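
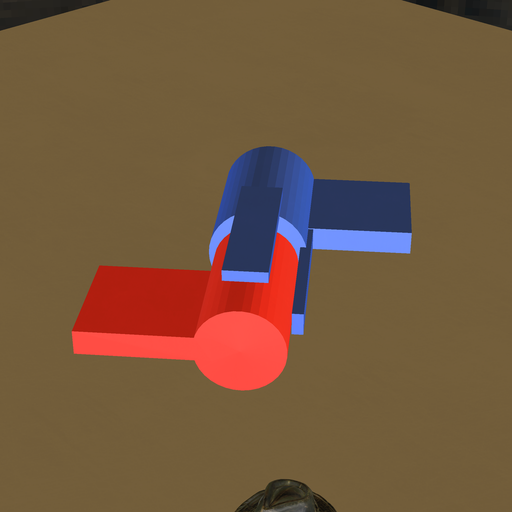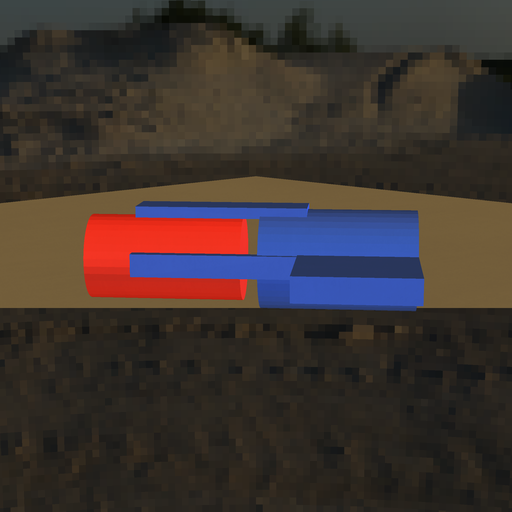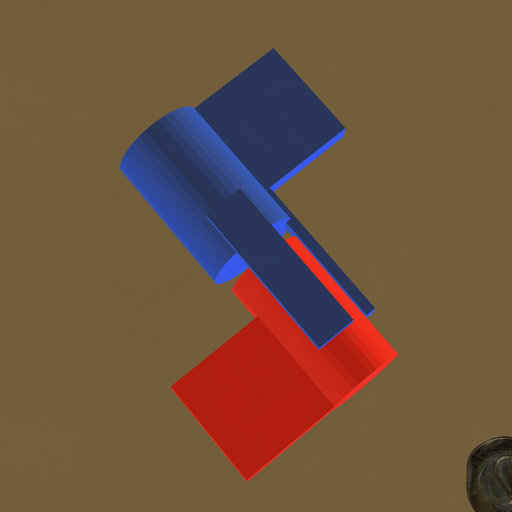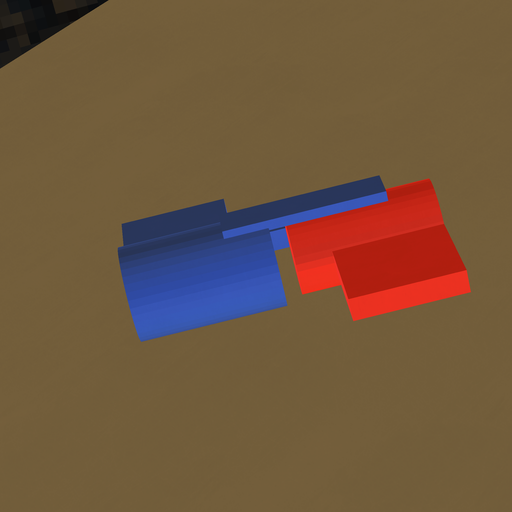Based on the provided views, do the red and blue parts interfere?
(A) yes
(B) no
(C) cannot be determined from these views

(B) no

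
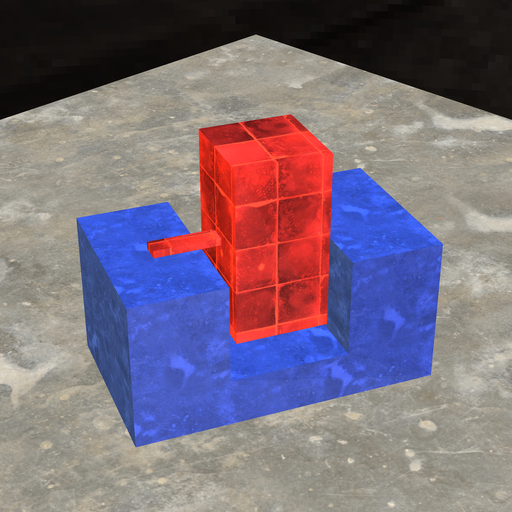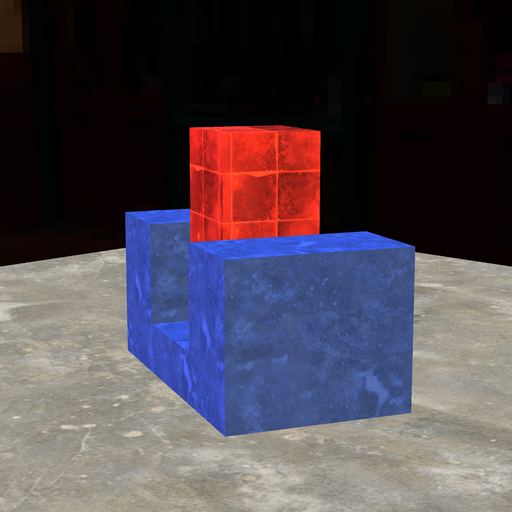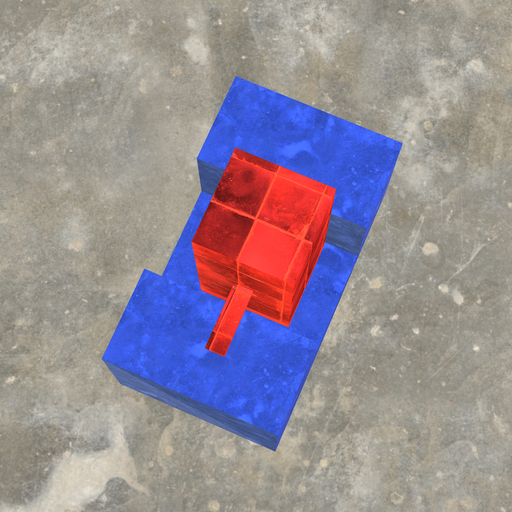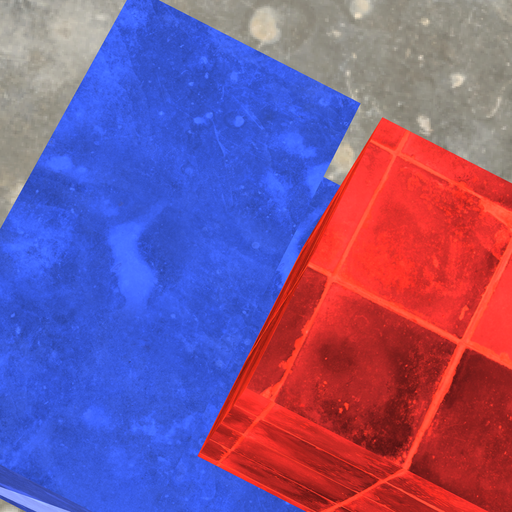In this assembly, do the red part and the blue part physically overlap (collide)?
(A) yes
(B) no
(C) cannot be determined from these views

(B) no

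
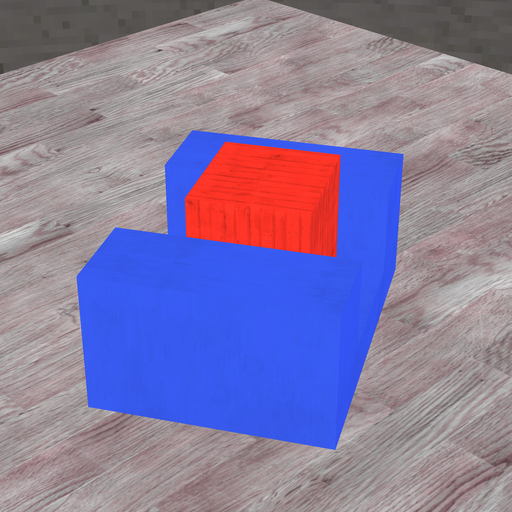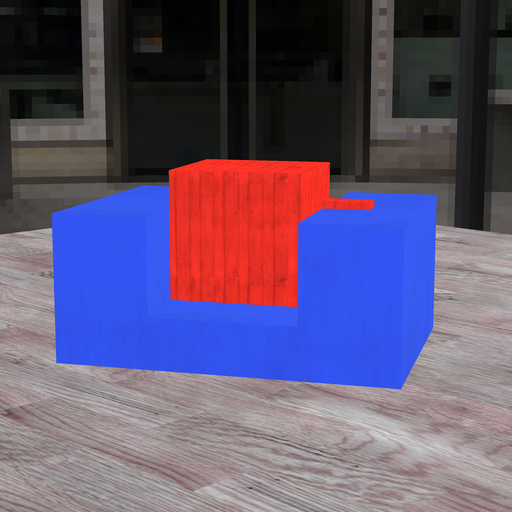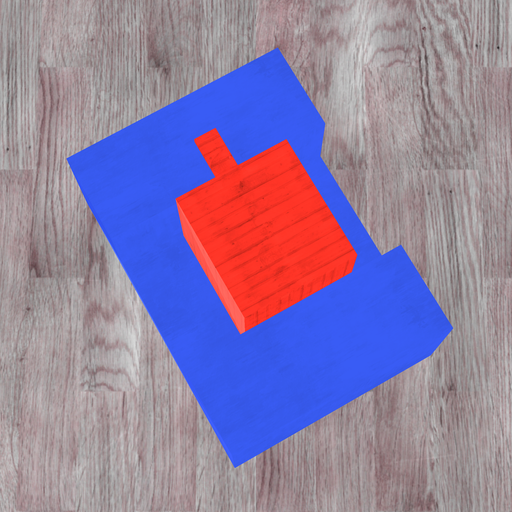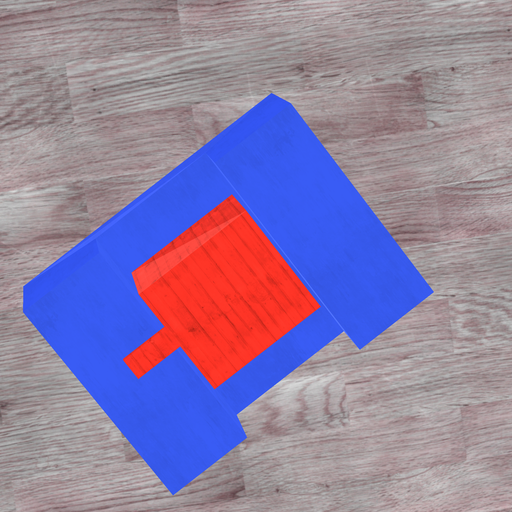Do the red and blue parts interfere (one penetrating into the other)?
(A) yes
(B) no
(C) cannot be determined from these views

(B) no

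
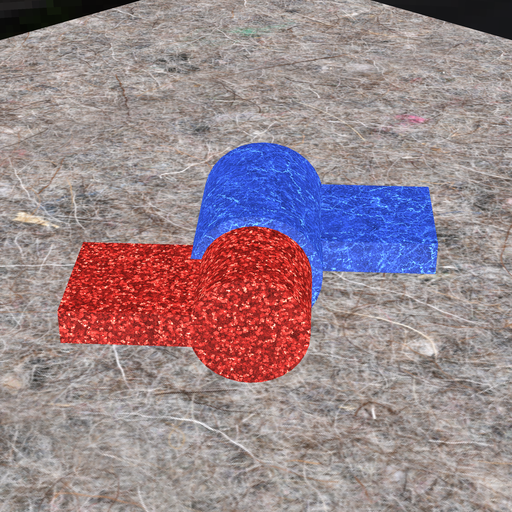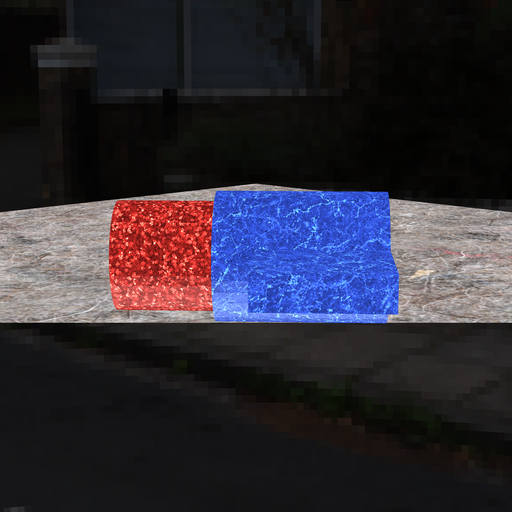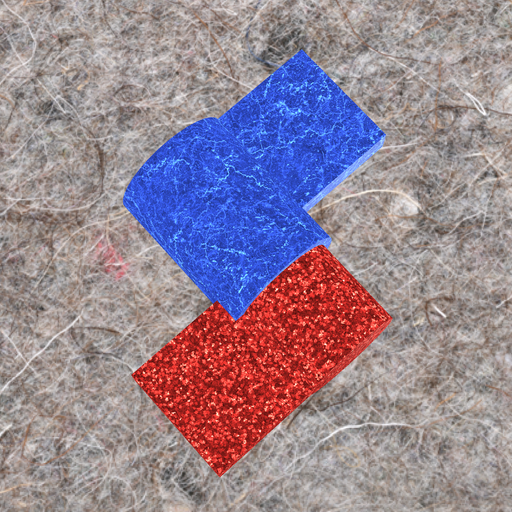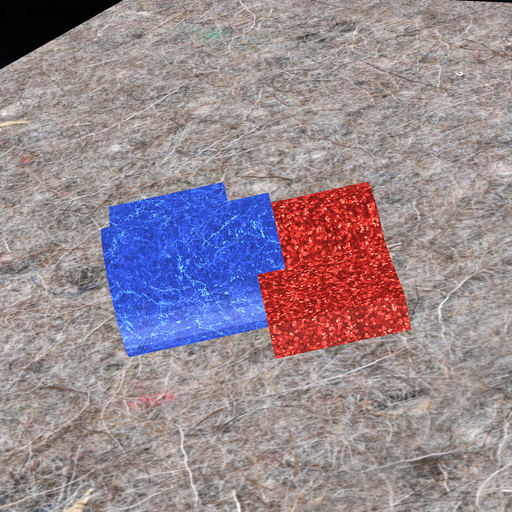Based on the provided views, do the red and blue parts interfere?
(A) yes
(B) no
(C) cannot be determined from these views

(A) yes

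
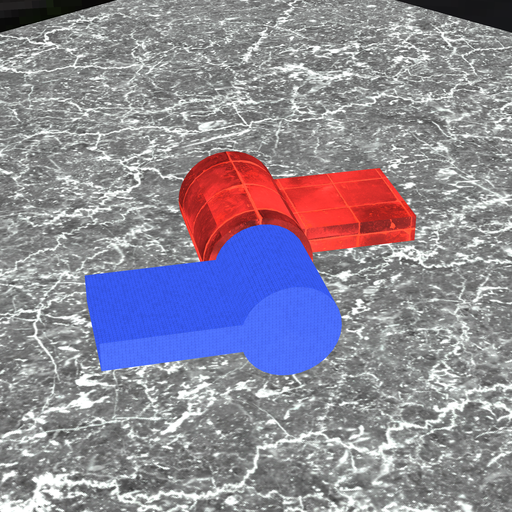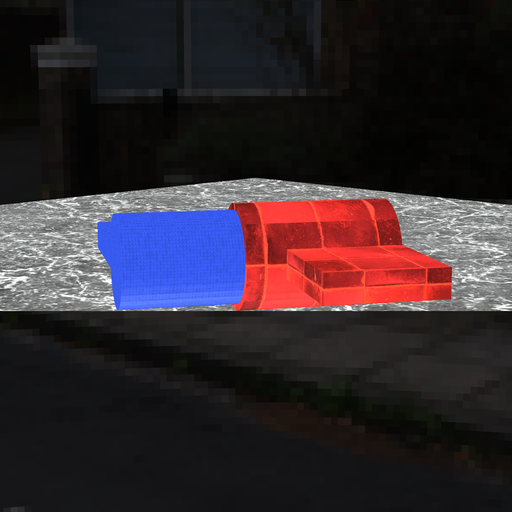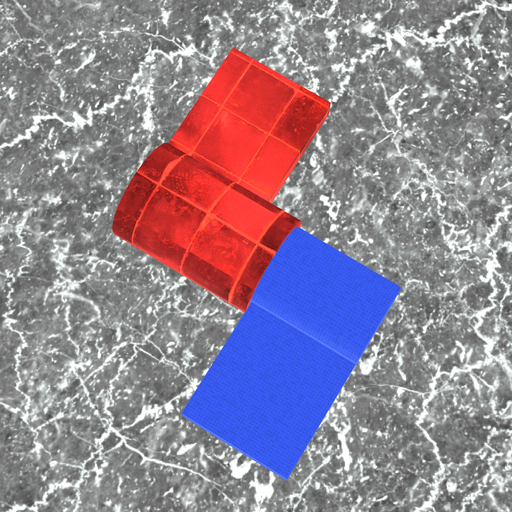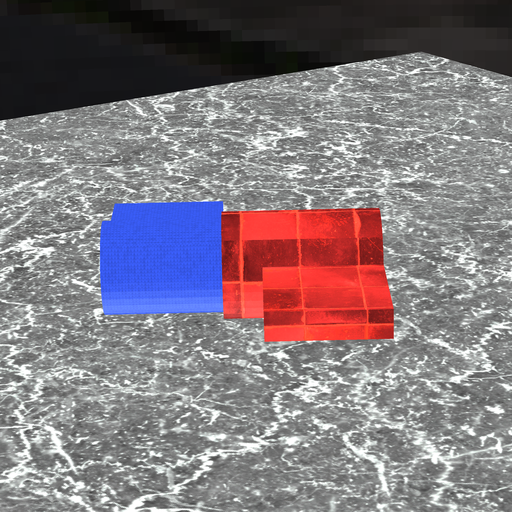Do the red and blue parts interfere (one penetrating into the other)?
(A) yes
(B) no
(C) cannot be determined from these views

(A) yes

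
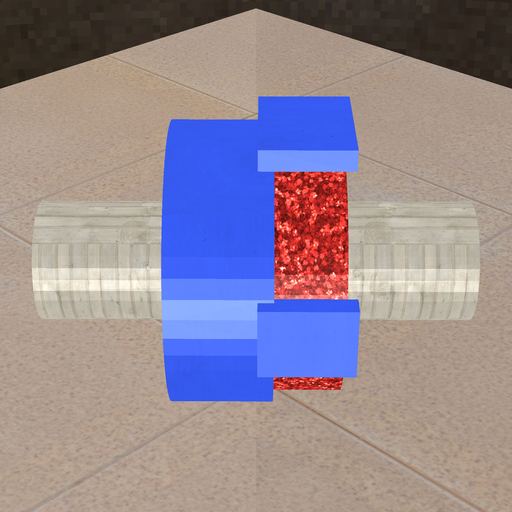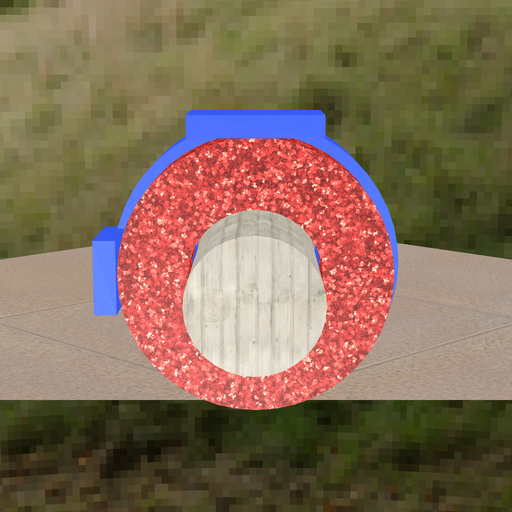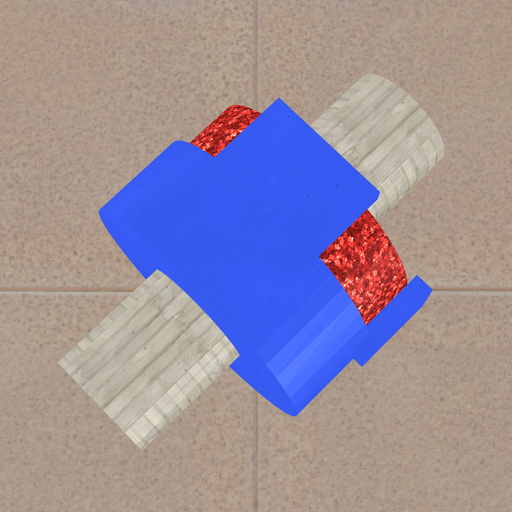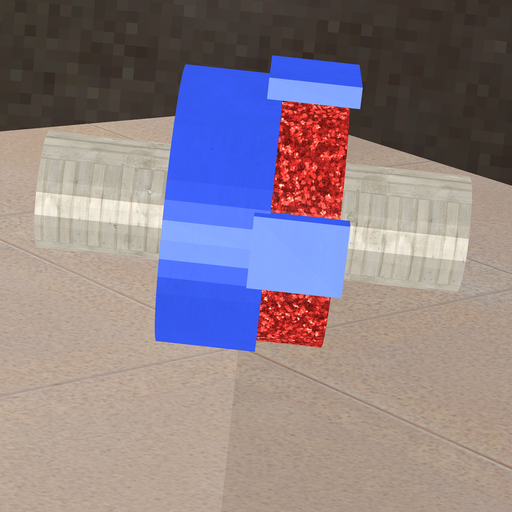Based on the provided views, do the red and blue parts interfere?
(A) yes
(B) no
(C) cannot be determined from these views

(A) yes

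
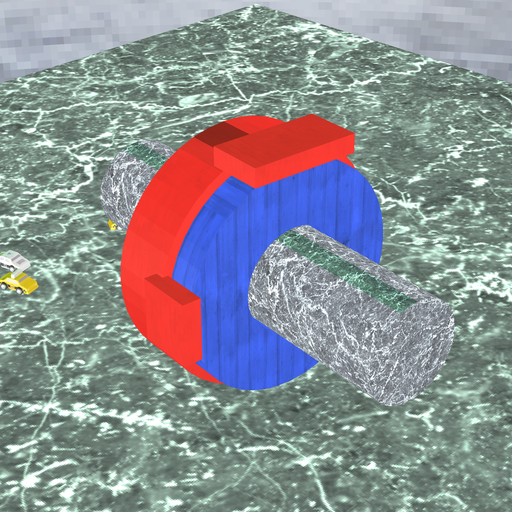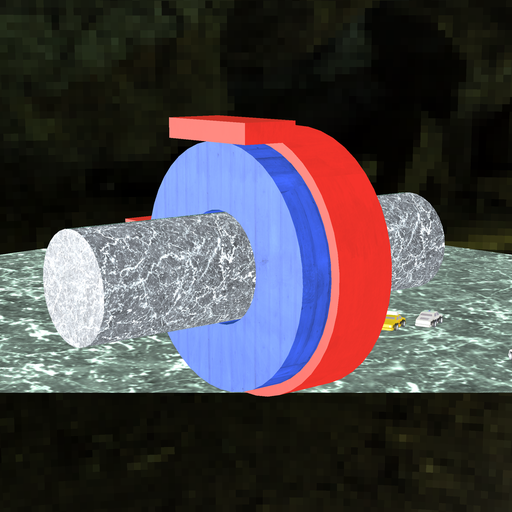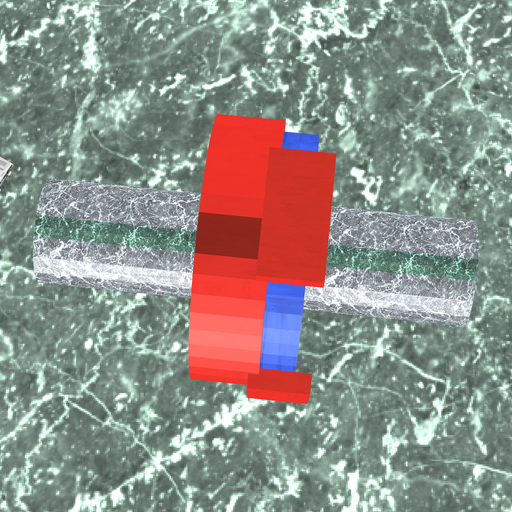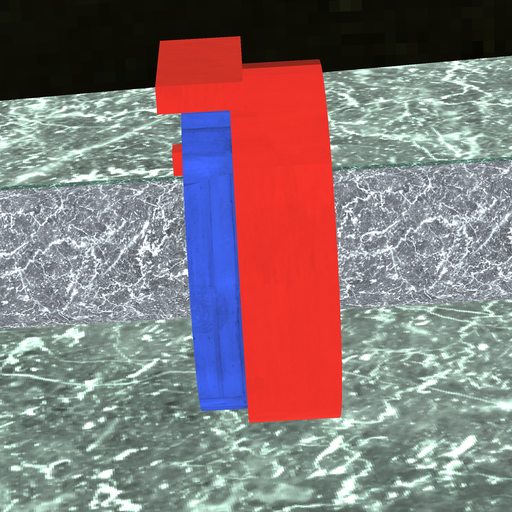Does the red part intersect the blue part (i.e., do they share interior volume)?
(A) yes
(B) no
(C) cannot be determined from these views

(A) yes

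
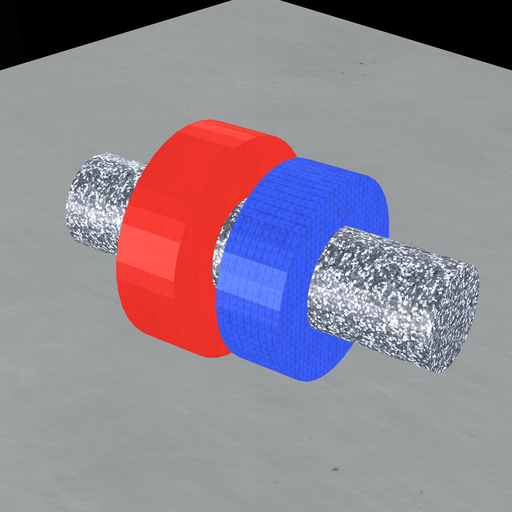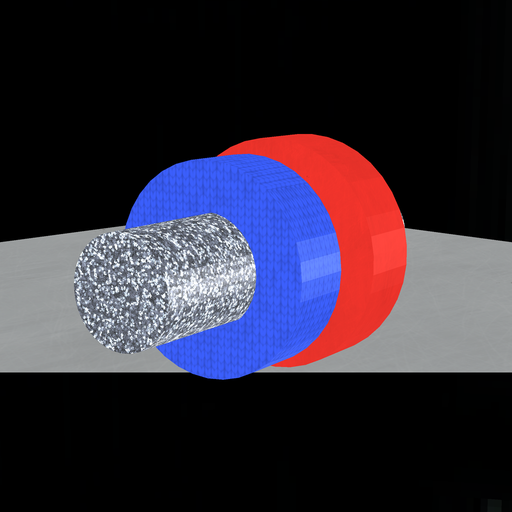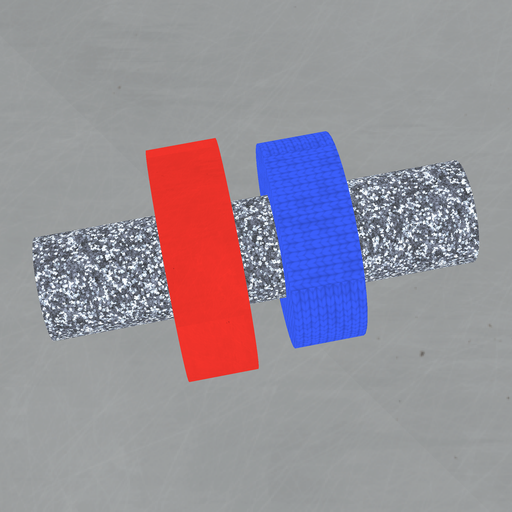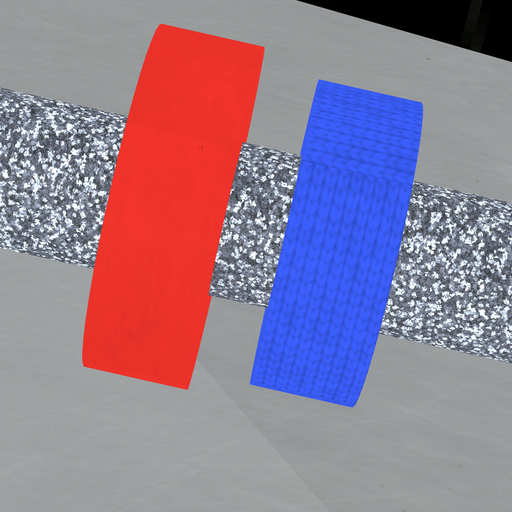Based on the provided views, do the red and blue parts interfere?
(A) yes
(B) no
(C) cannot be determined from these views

(B) no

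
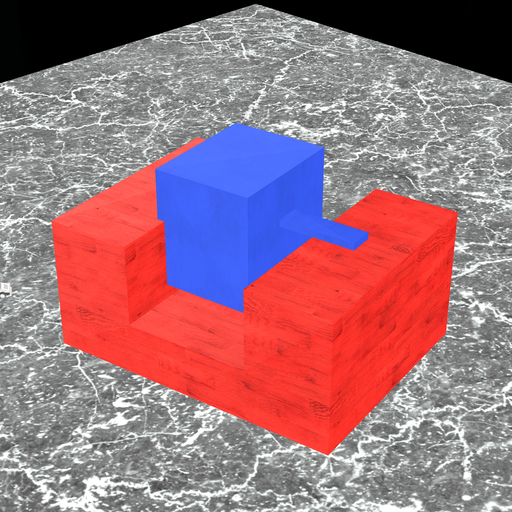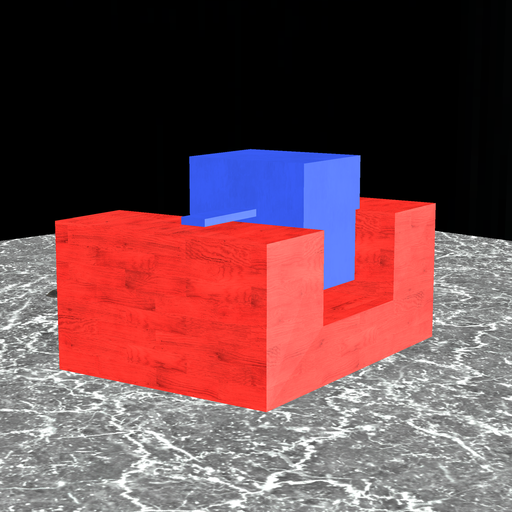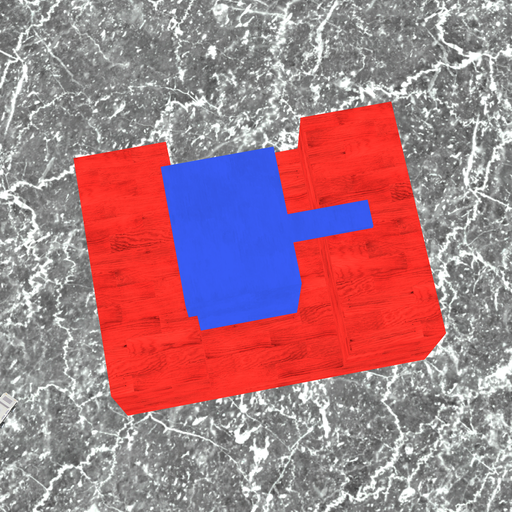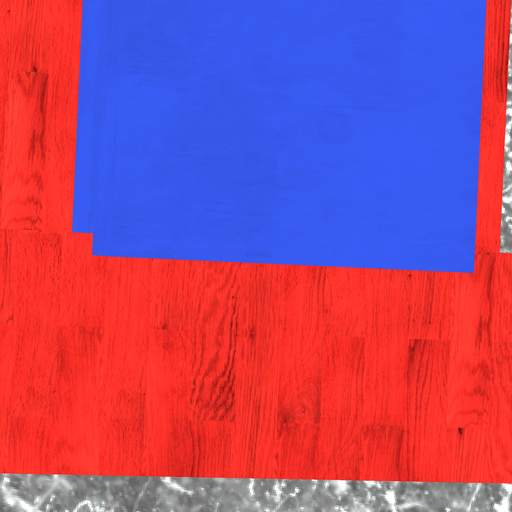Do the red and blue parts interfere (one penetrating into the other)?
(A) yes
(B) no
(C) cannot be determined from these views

(A) yes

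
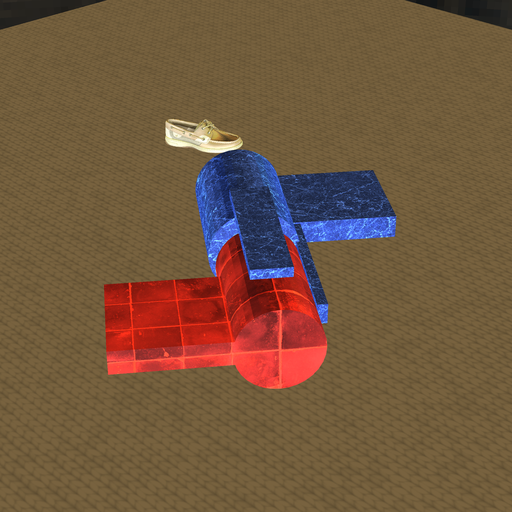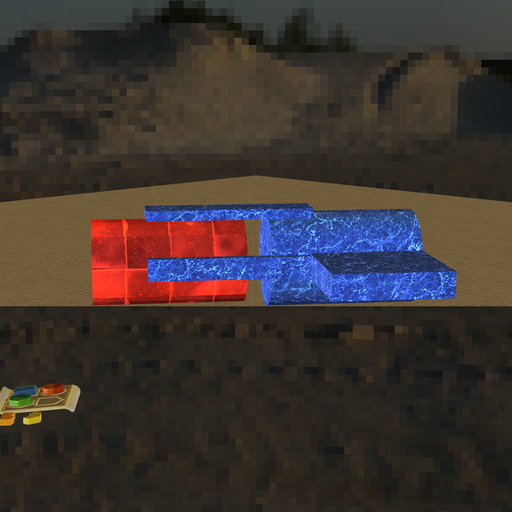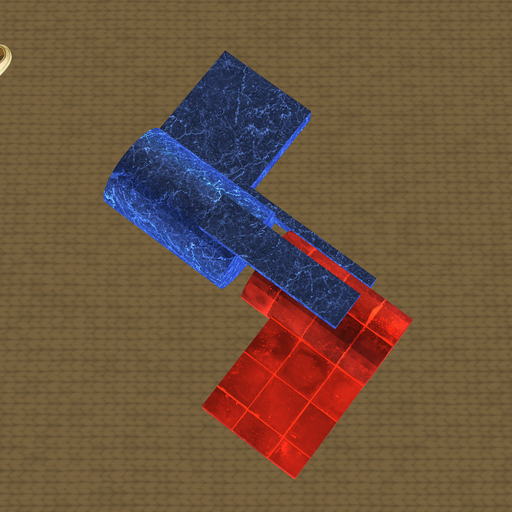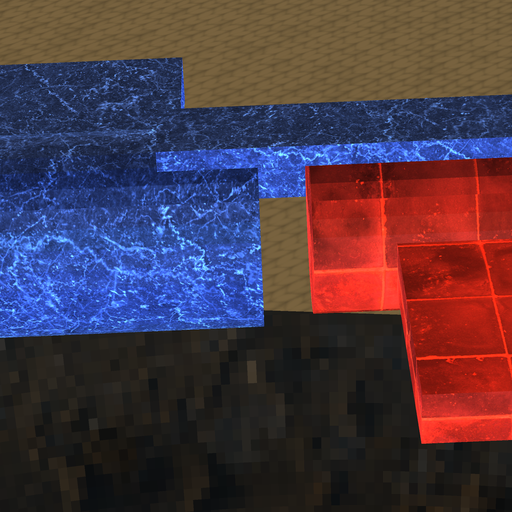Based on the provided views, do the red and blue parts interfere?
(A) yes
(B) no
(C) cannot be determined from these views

(B) no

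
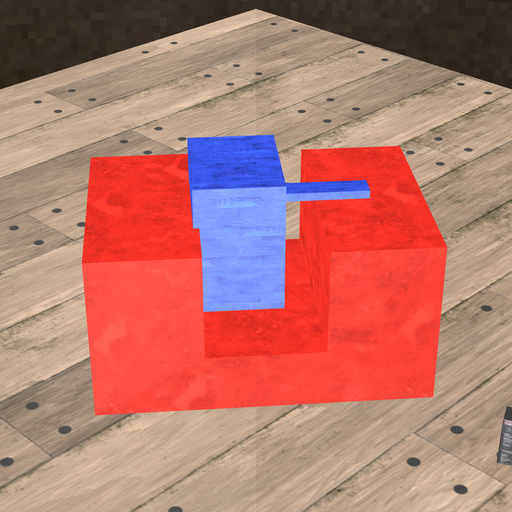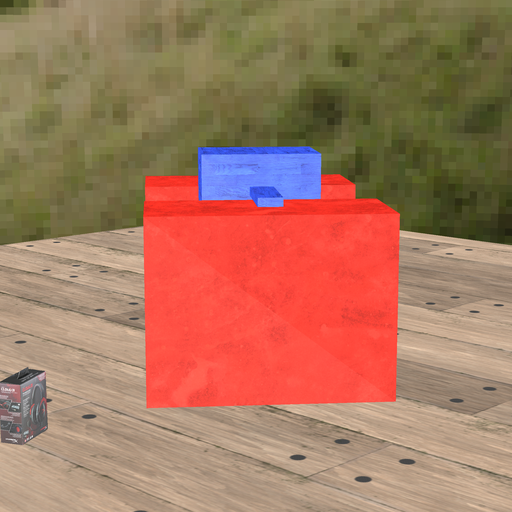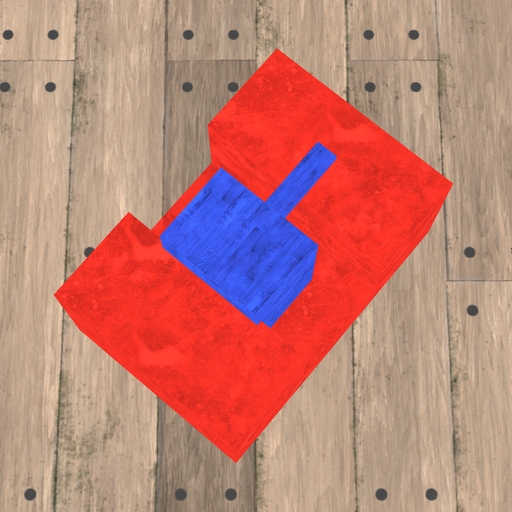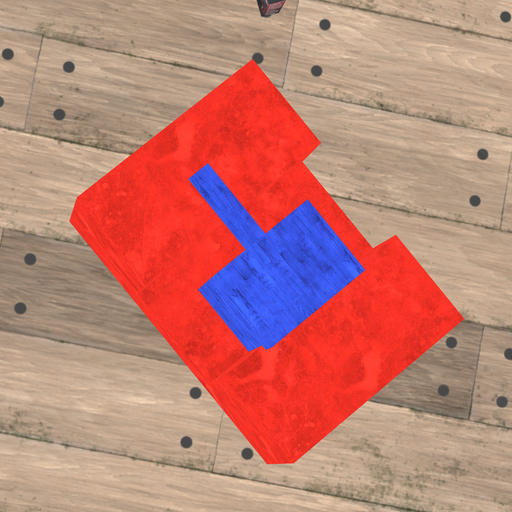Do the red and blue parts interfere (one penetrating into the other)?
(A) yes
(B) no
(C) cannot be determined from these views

(A) yes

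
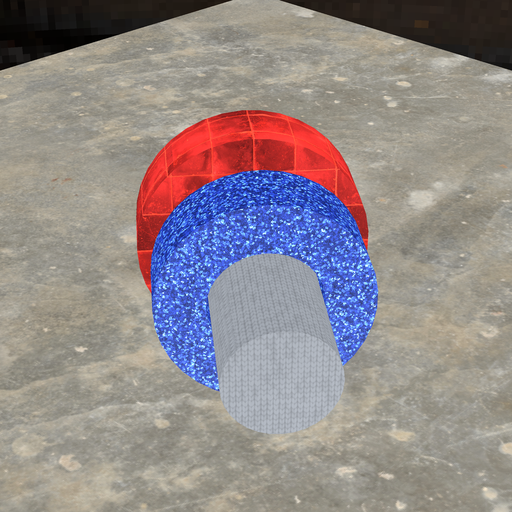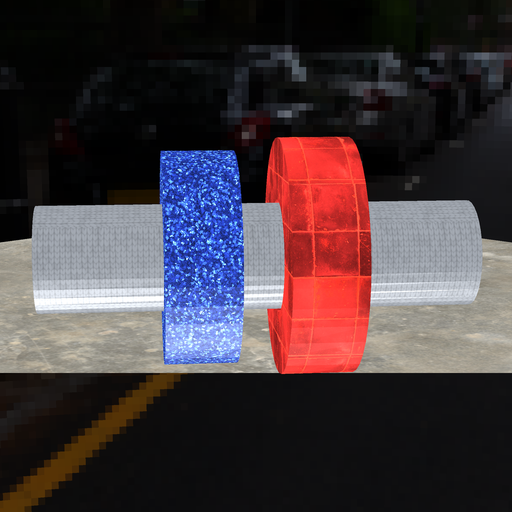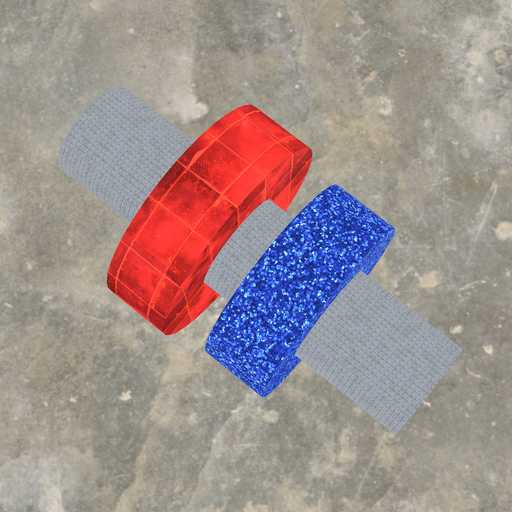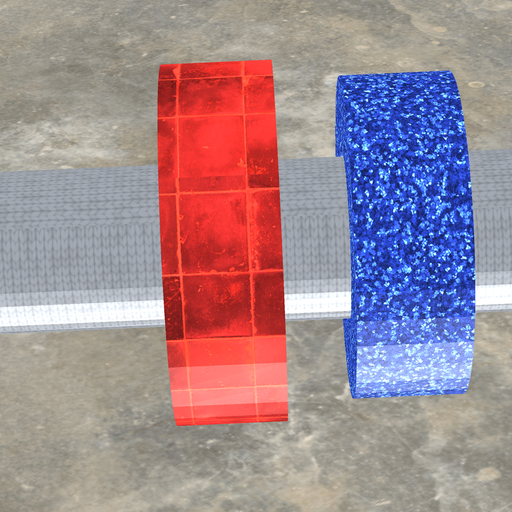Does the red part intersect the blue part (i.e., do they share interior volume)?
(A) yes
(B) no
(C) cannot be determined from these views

(B) no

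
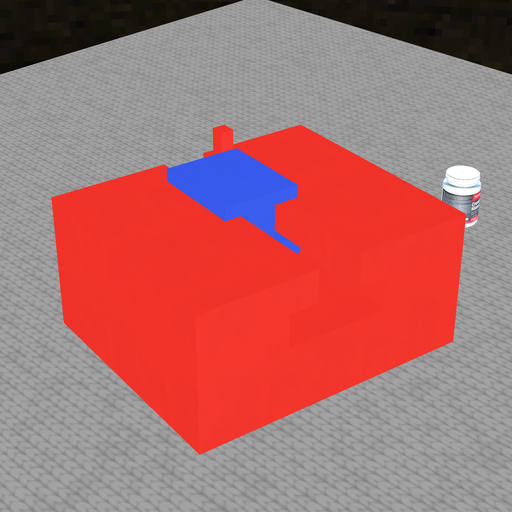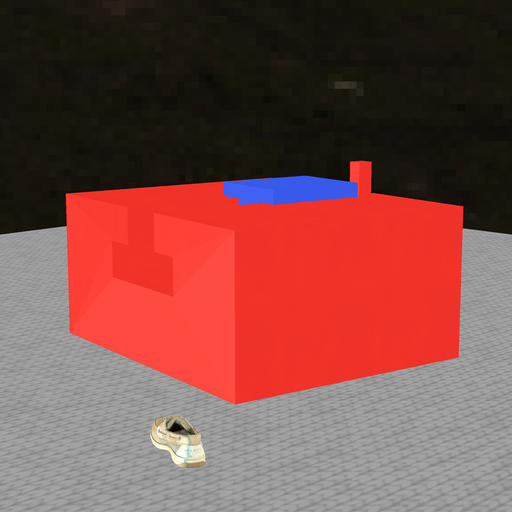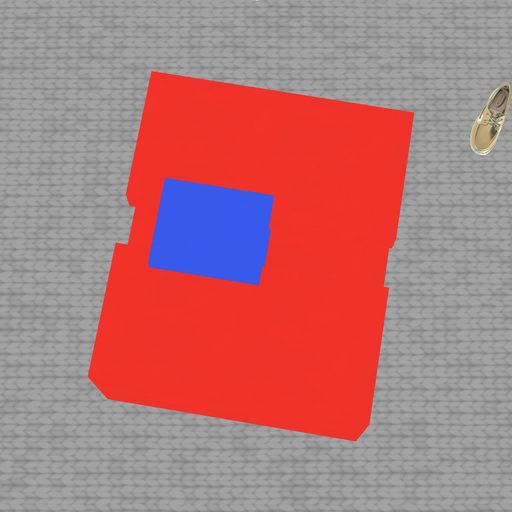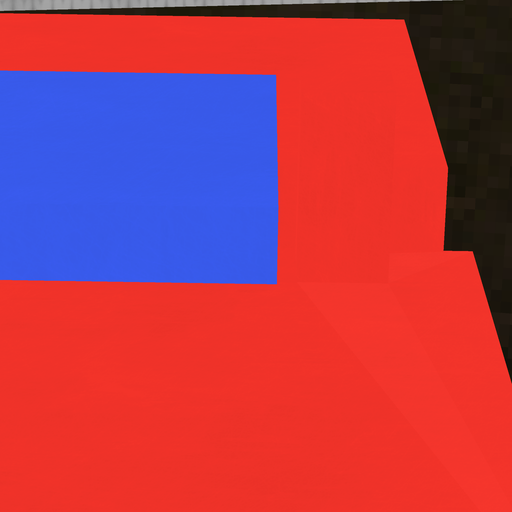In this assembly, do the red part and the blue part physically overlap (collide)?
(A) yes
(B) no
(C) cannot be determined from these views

(B) no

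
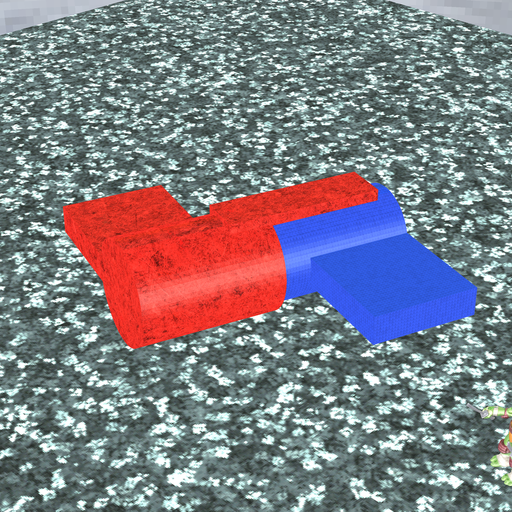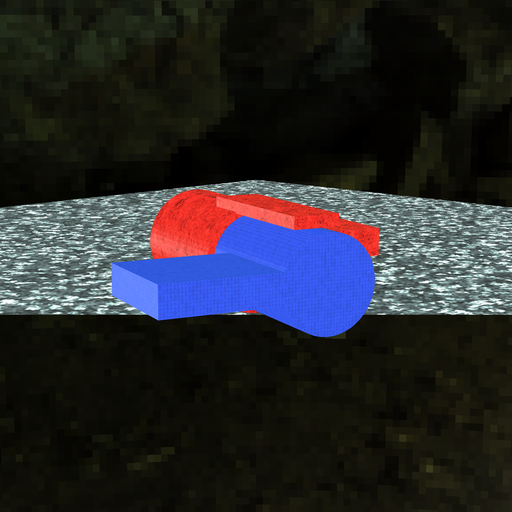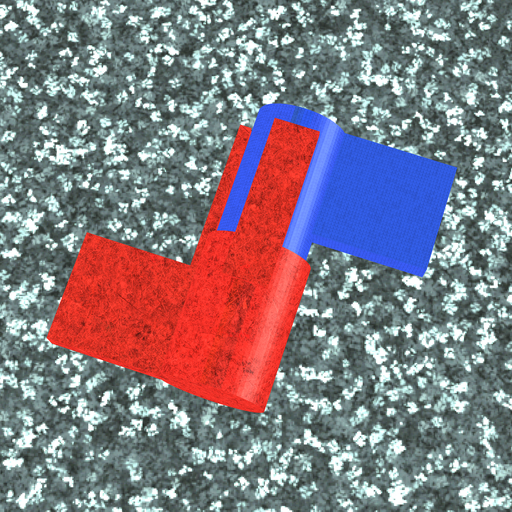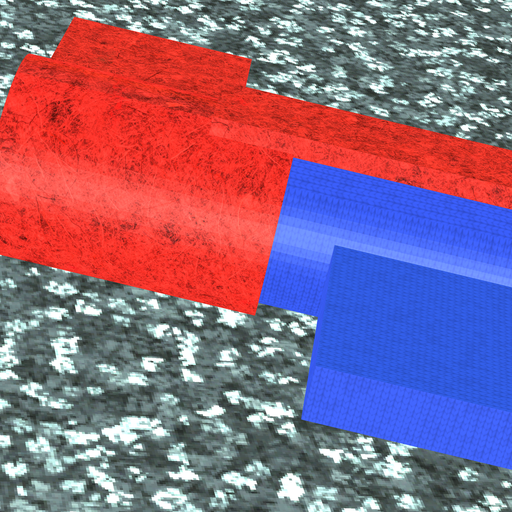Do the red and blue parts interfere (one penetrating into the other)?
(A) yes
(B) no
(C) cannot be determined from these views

(A) yes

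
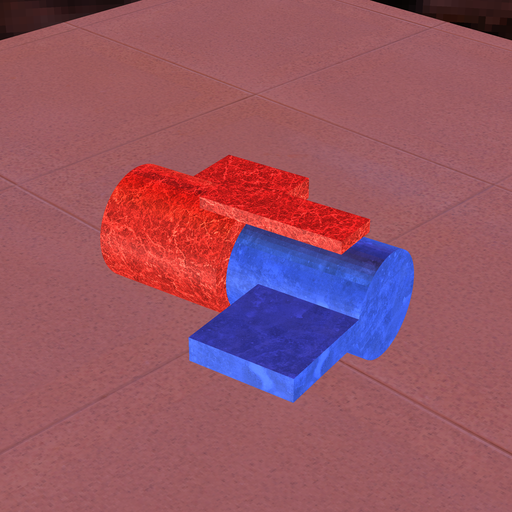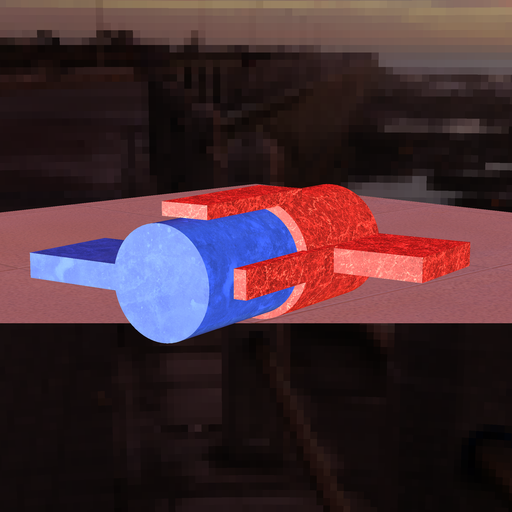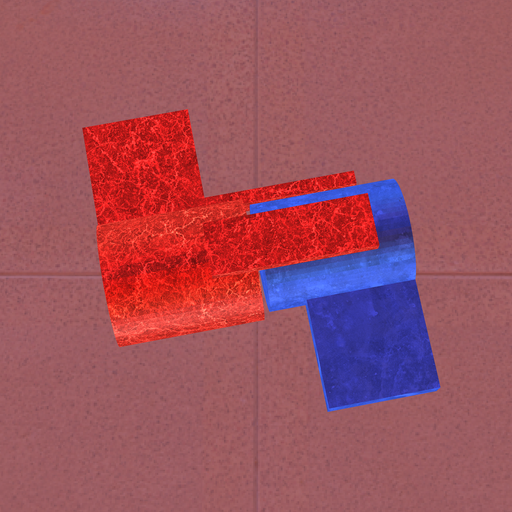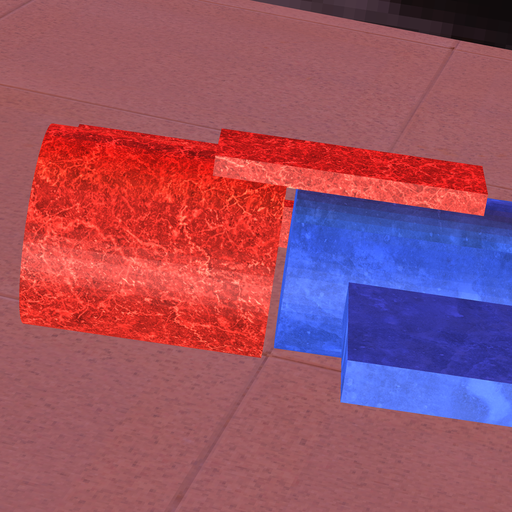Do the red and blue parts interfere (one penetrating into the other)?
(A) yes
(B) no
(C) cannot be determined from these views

(B) no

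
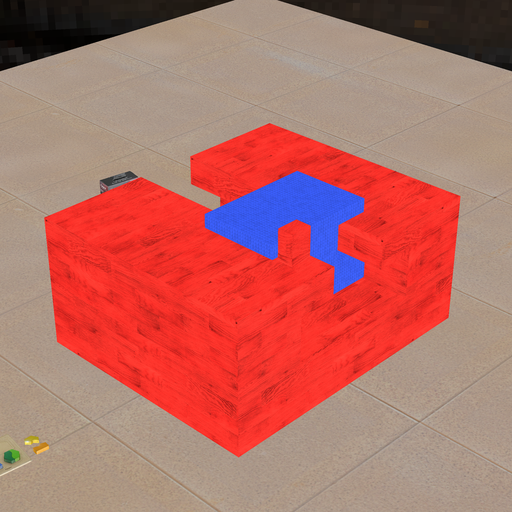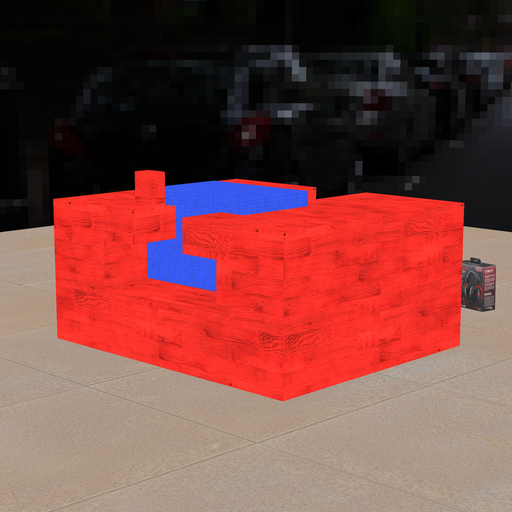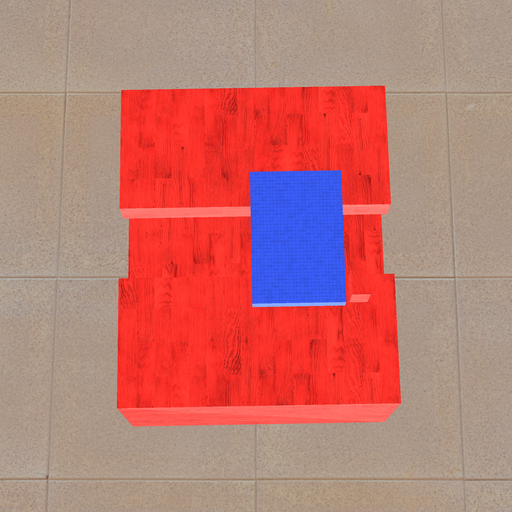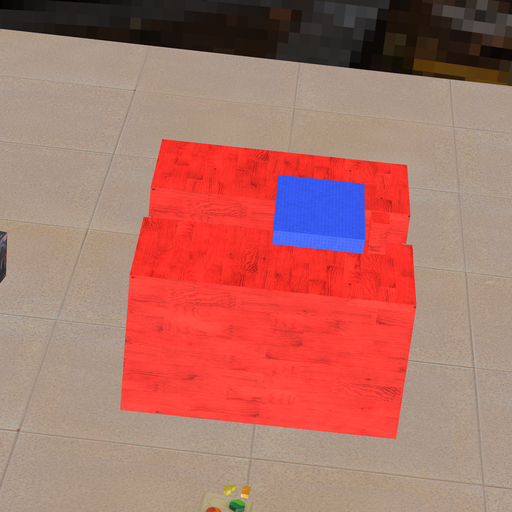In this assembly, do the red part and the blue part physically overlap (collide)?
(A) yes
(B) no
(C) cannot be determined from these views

(B) no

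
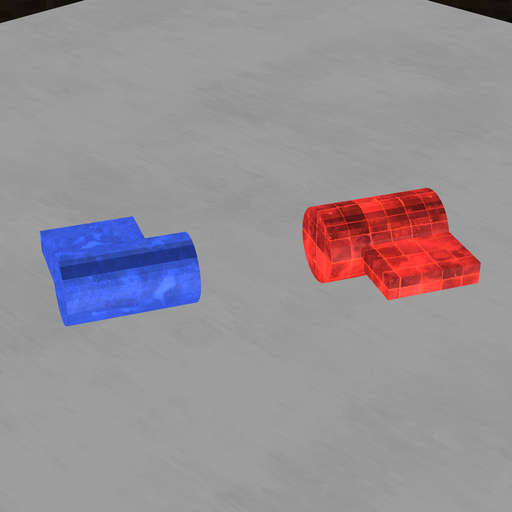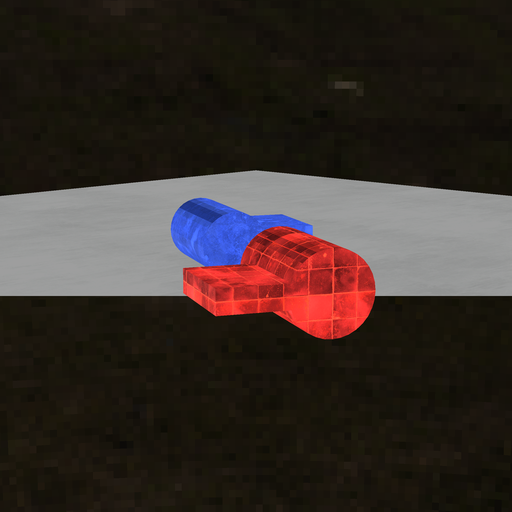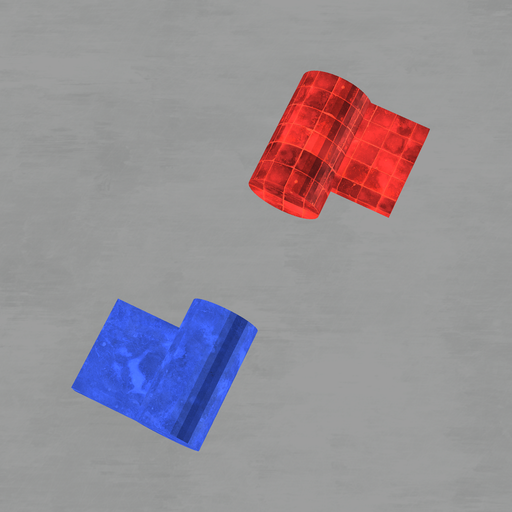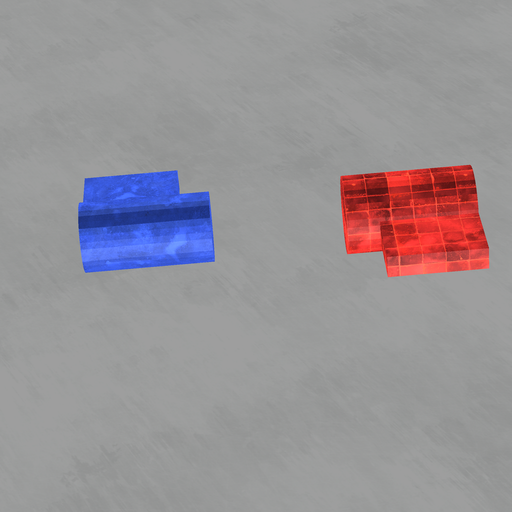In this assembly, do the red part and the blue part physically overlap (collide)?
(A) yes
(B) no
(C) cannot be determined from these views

(B) no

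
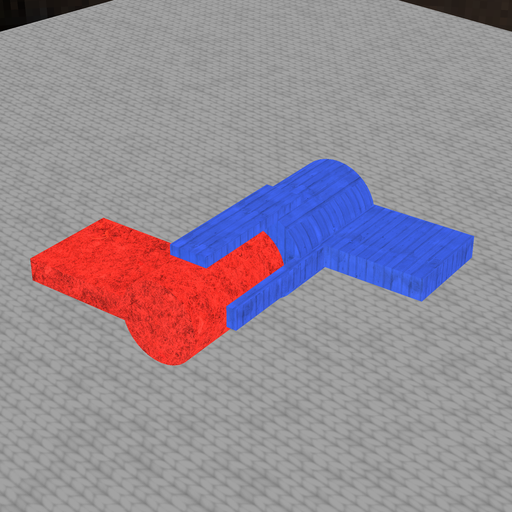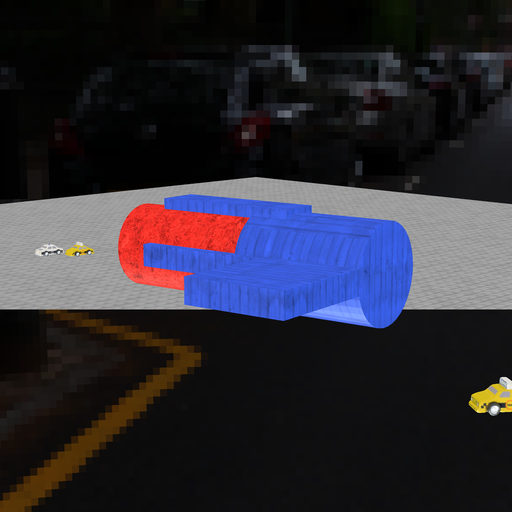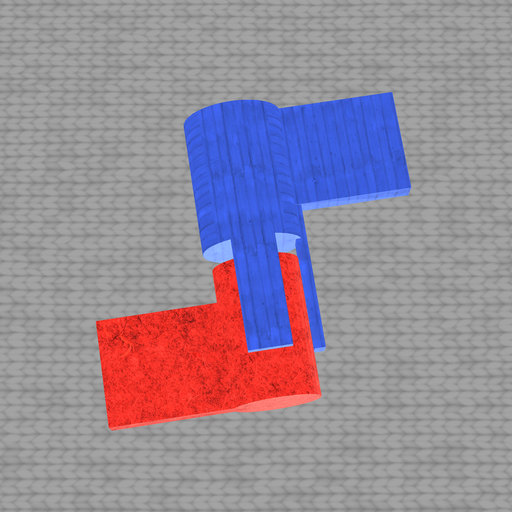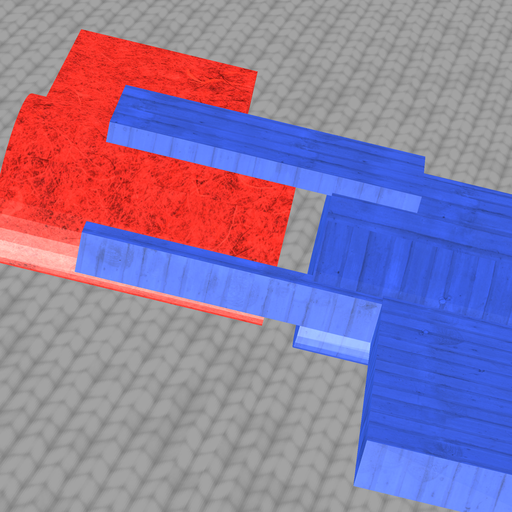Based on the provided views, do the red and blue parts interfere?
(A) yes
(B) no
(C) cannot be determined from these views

(B) no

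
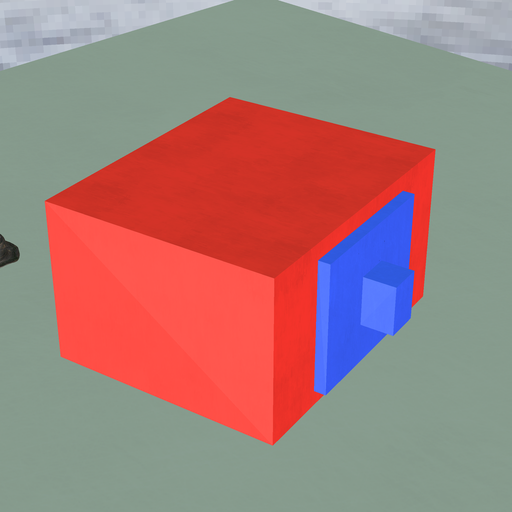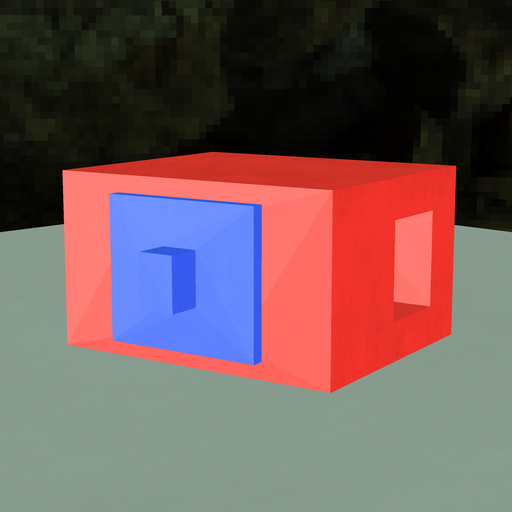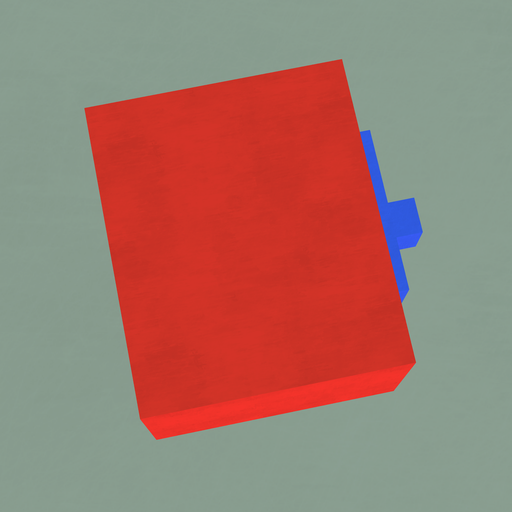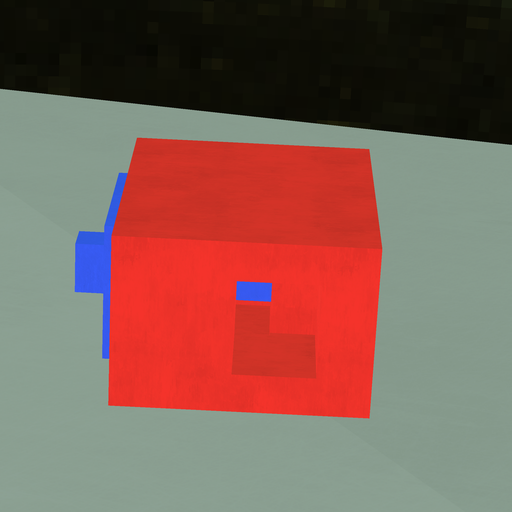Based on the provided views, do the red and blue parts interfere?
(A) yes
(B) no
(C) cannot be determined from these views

(A) yes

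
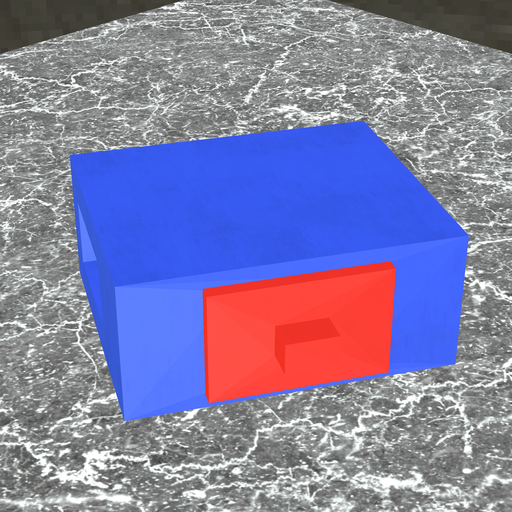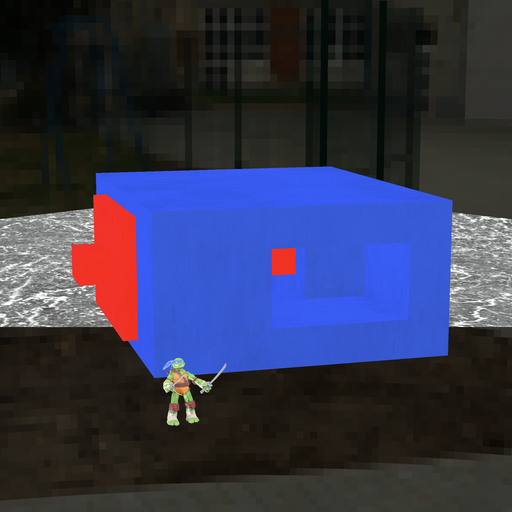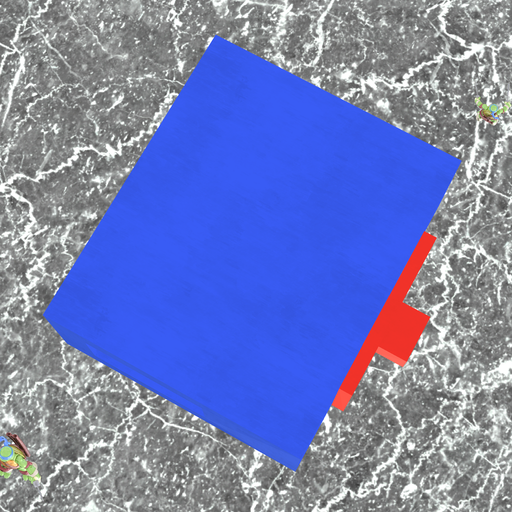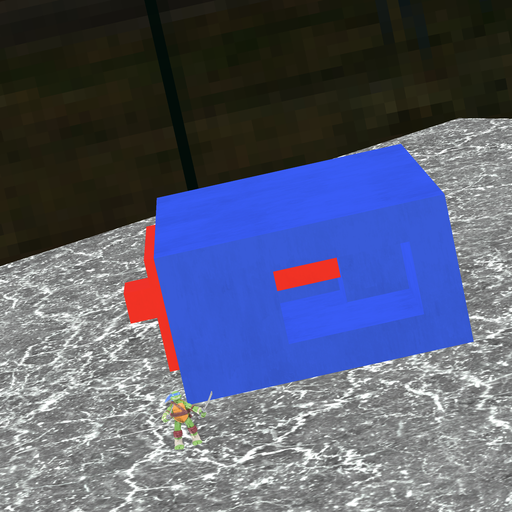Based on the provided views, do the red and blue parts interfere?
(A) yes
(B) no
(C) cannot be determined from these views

(A) yes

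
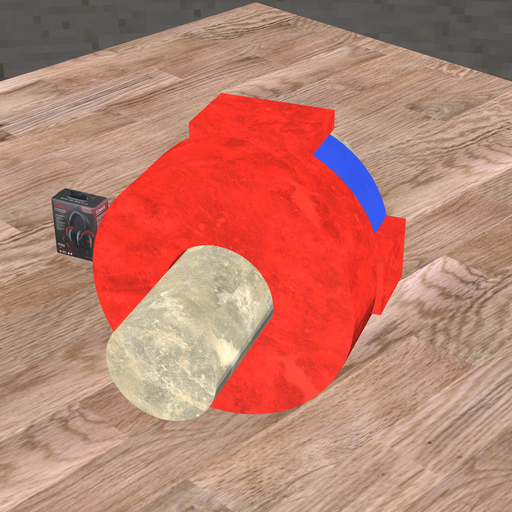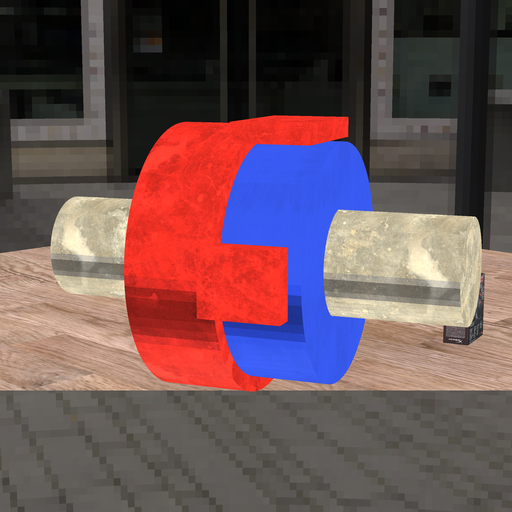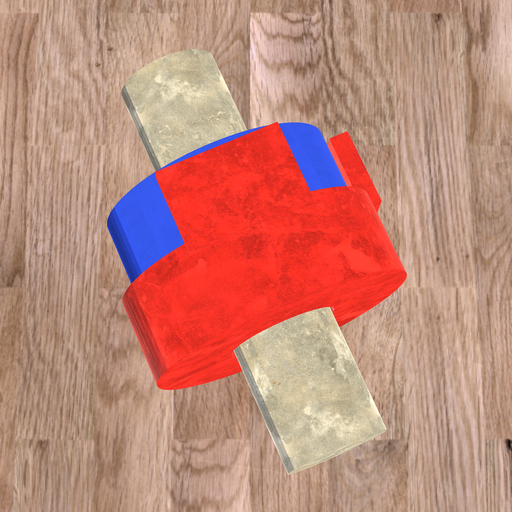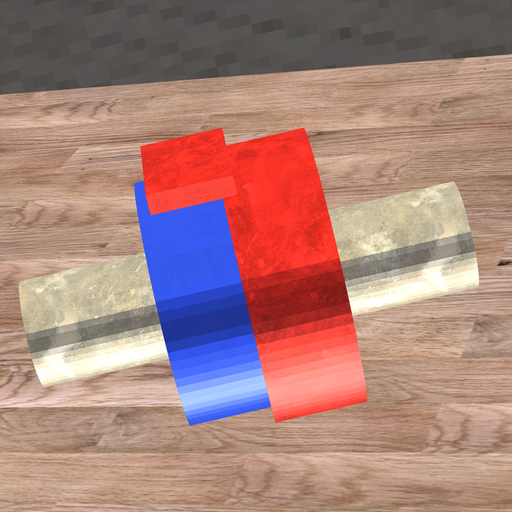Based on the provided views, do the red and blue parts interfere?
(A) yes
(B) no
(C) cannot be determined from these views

(A) yes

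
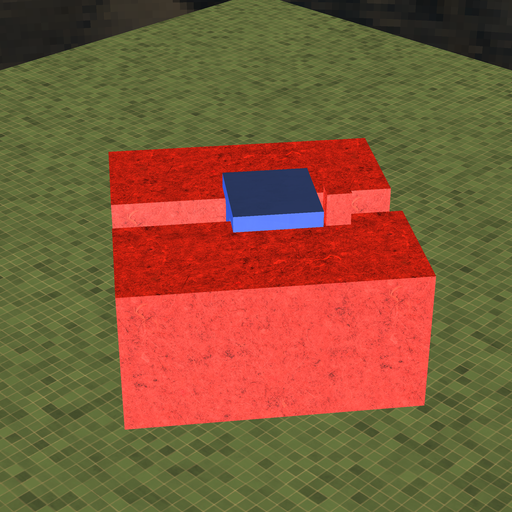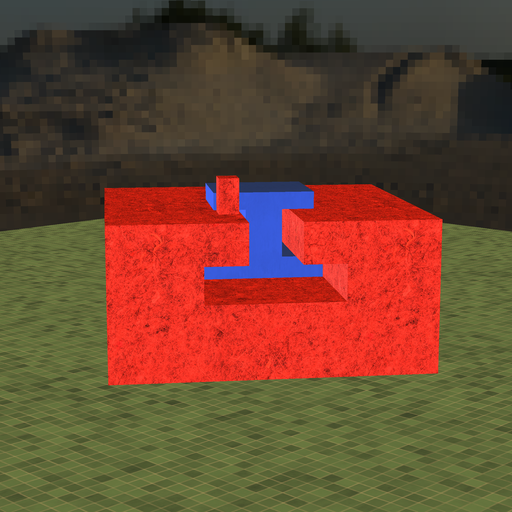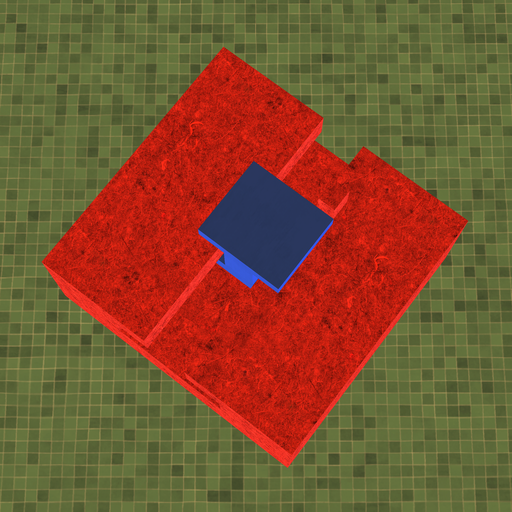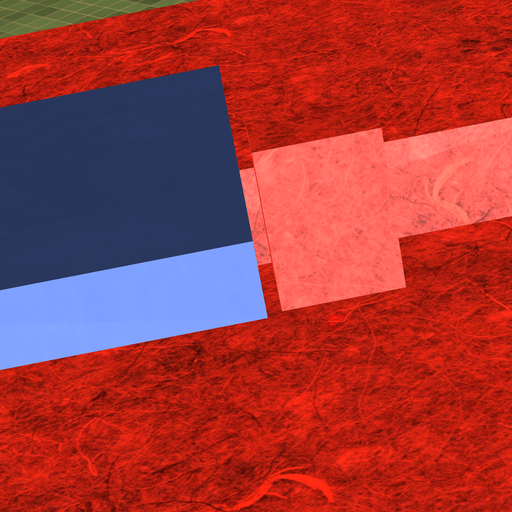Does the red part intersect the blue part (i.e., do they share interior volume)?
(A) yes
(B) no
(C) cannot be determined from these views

(B) no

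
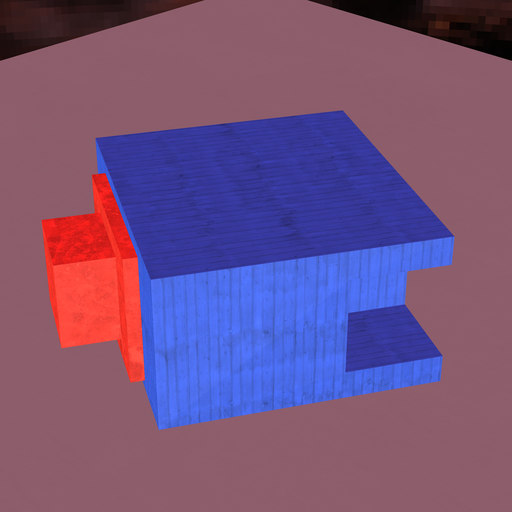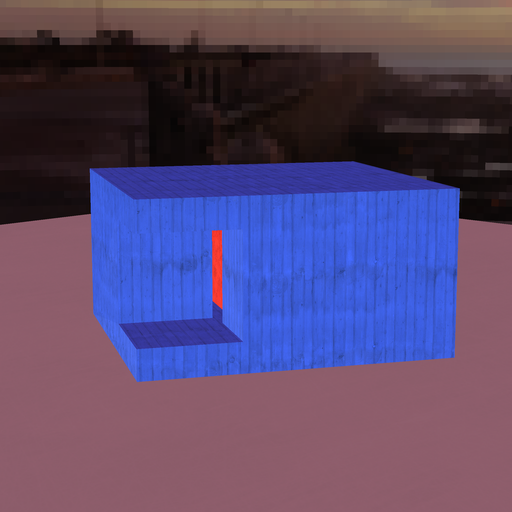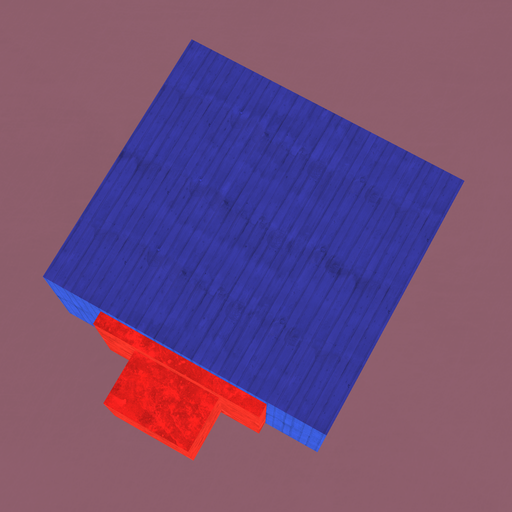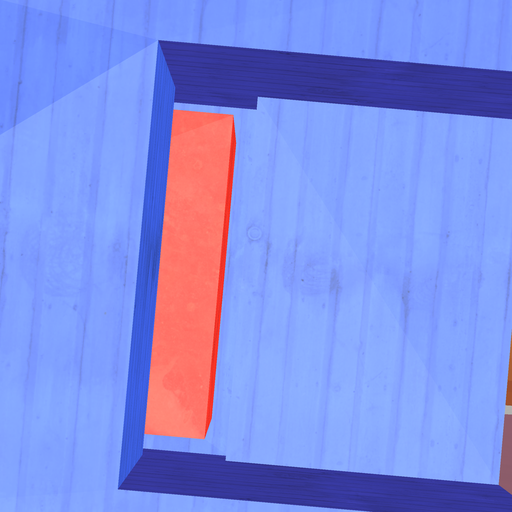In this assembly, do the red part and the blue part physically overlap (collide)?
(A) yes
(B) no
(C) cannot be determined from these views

(B) no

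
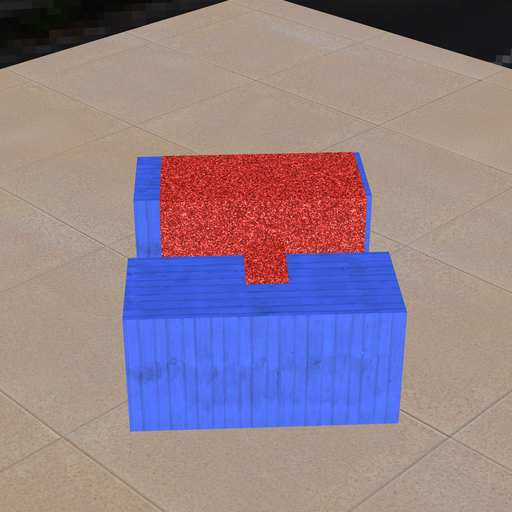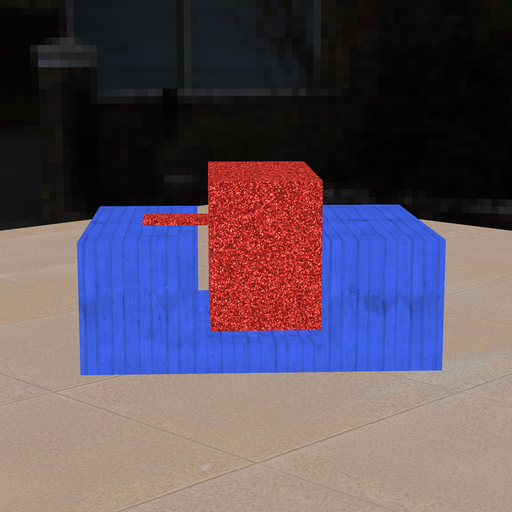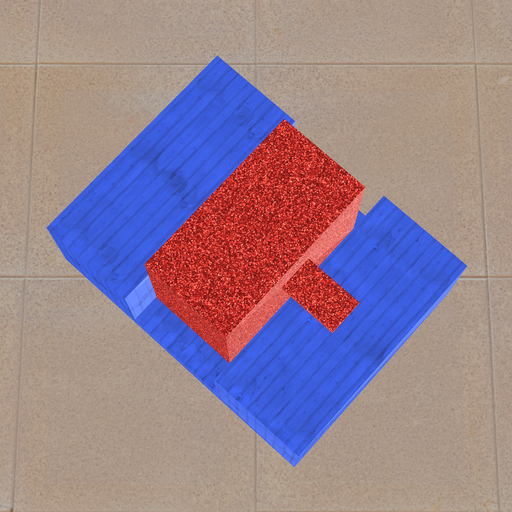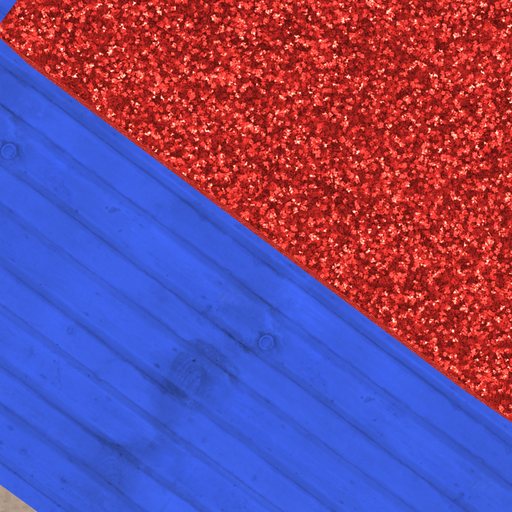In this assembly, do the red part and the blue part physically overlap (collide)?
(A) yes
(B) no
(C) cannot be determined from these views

(B) no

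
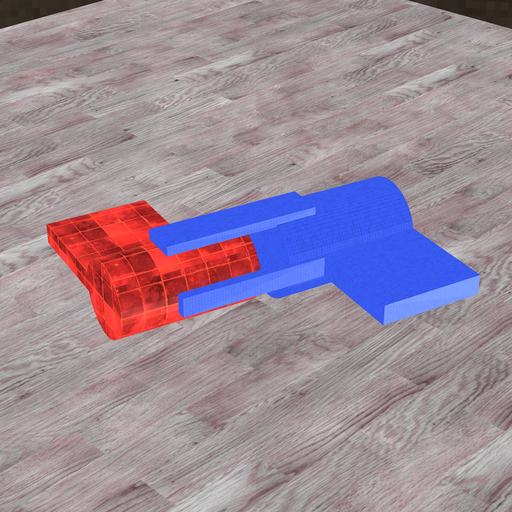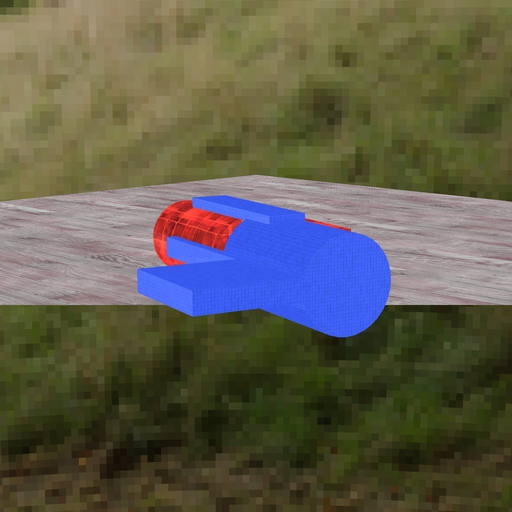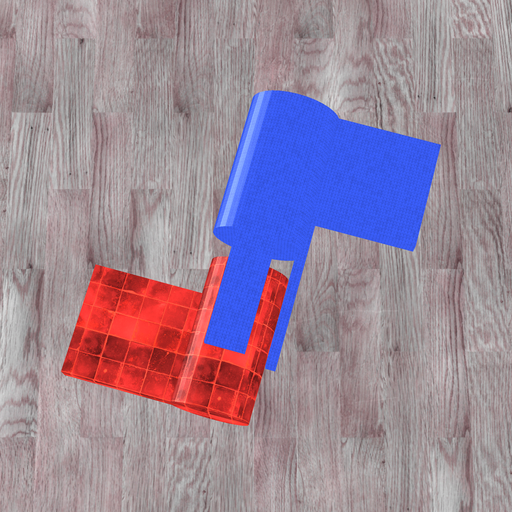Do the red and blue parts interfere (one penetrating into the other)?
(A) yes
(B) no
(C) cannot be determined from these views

(B) no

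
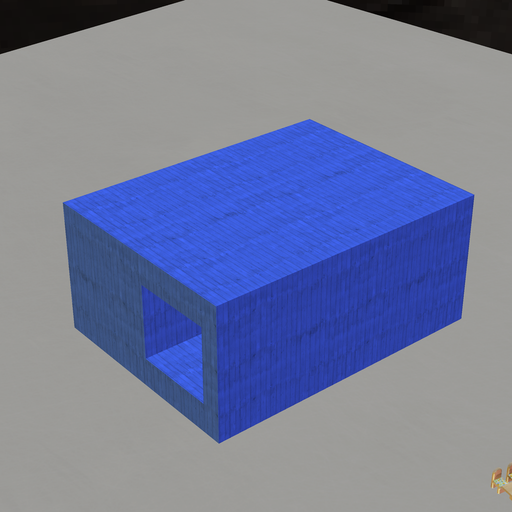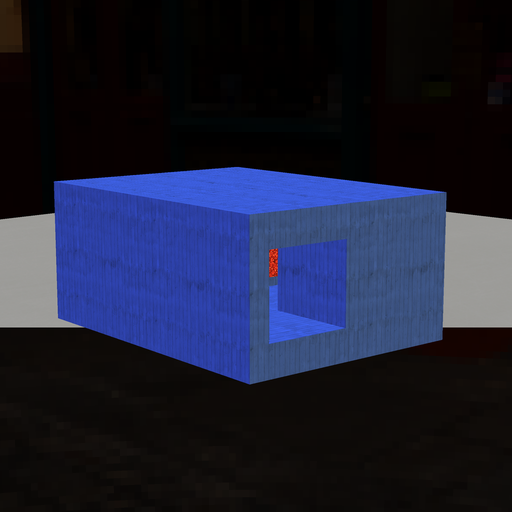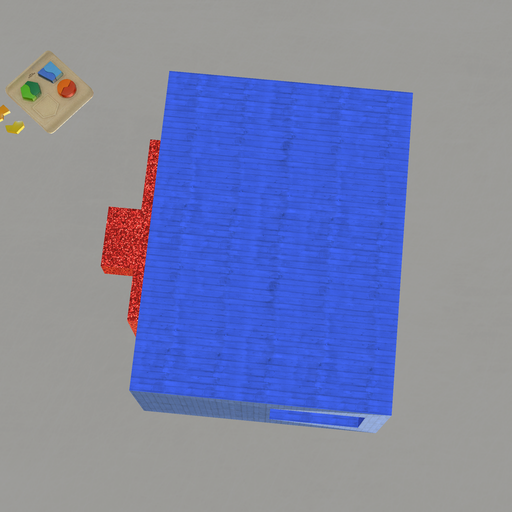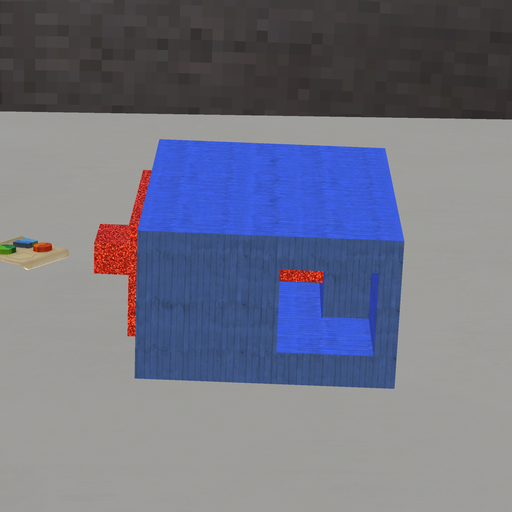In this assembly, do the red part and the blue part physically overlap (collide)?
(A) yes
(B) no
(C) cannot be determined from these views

(A) yes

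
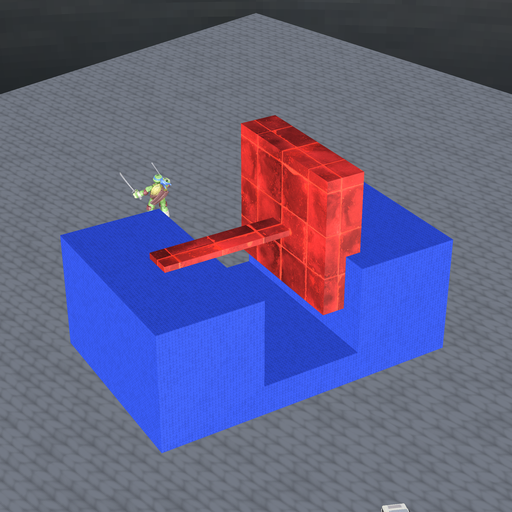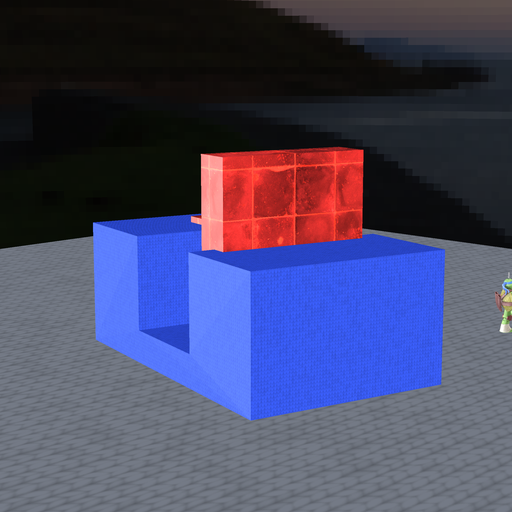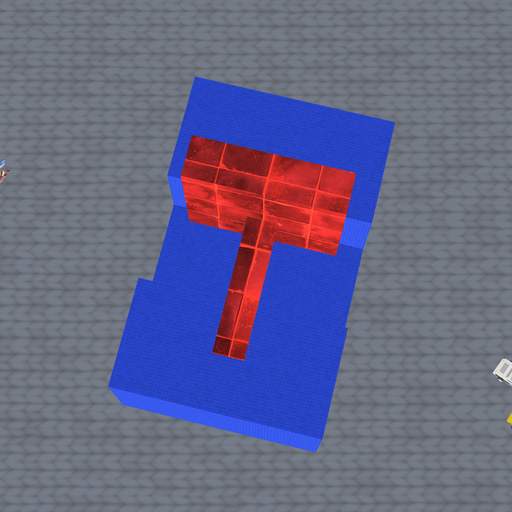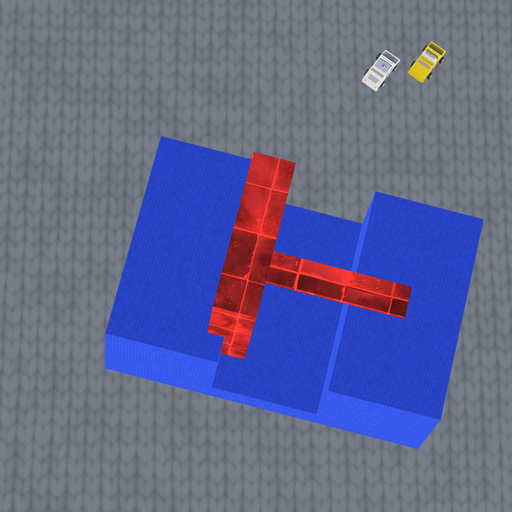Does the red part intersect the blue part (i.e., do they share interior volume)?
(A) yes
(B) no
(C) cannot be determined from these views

(A) yes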